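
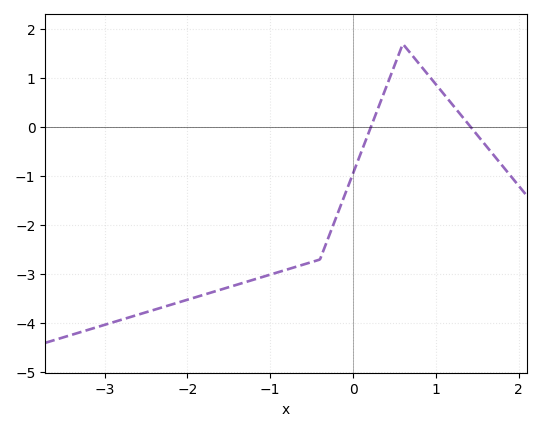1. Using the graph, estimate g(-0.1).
-1.38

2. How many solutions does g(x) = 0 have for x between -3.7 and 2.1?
2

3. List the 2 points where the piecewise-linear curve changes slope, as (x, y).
(-0.4, -2.7); (0.6, 1.7)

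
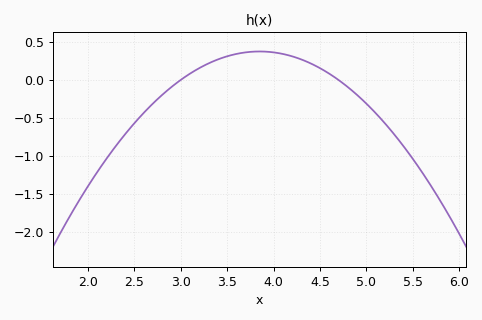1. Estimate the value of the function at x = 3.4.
0.27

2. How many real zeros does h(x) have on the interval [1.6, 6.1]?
2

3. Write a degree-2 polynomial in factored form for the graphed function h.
y = -0.52(x - 3)(x - 4.7)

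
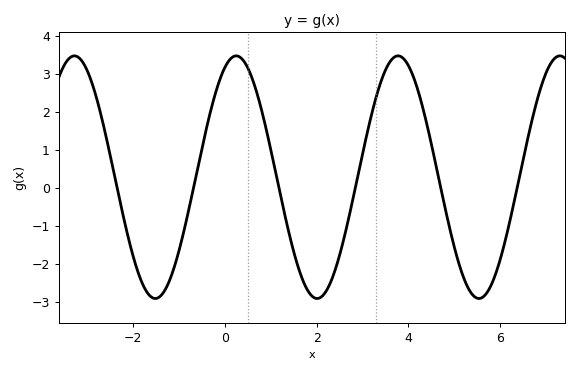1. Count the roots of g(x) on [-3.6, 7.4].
6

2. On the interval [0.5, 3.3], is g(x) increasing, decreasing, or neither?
neither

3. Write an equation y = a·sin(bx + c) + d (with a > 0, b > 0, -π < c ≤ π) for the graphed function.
y = 3.19sin(1.78x + 1.13) + 0.28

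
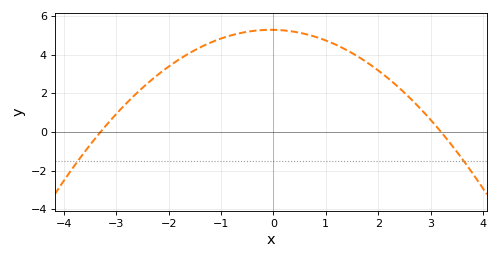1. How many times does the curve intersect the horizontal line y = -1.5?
2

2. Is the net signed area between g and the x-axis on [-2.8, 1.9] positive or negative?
positive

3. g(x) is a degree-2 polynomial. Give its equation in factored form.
y = -0.5(x + 3.3)(x - 3.2)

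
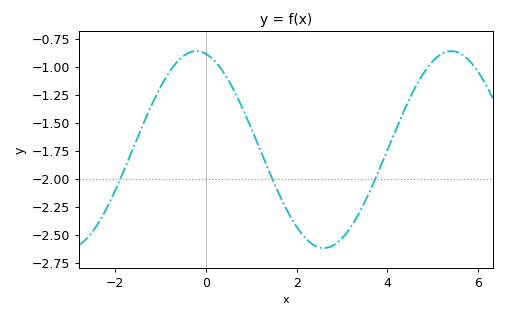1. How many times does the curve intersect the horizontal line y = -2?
3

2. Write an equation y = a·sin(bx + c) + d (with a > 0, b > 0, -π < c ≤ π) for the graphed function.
y = 0.88sin(1.1x + 1.8) - 1.74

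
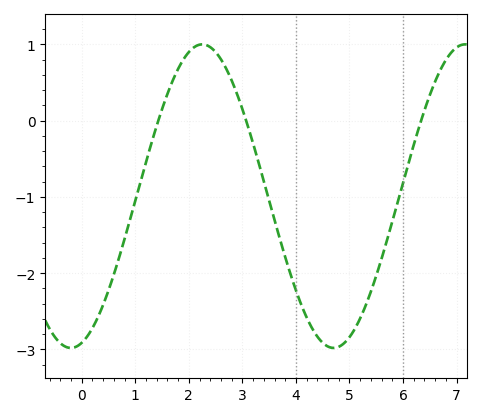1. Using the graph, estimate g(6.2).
-0.32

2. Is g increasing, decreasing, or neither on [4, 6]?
neither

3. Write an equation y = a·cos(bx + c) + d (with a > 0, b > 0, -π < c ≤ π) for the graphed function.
y = 1.99cos(1.28x - 2.88) - 0.99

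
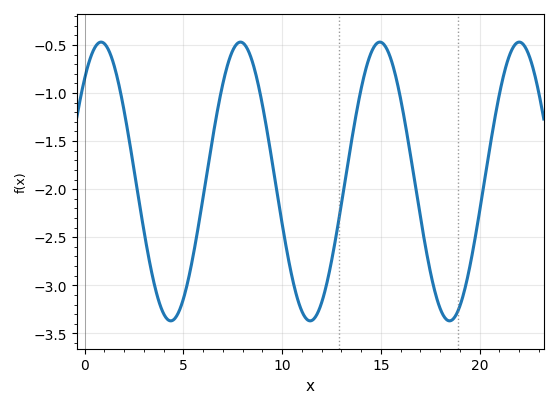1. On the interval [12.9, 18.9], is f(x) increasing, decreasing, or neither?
neither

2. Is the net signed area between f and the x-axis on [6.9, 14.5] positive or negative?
negative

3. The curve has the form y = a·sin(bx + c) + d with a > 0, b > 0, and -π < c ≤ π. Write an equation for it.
y = 1.45sin(0.89x + 0.832) - 1.92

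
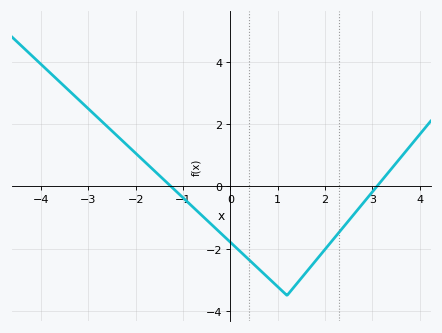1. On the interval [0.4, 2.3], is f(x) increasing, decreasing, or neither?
neither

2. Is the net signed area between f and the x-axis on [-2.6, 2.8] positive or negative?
negative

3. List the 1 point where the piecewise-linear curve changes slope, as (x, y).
(1.2, -3.5)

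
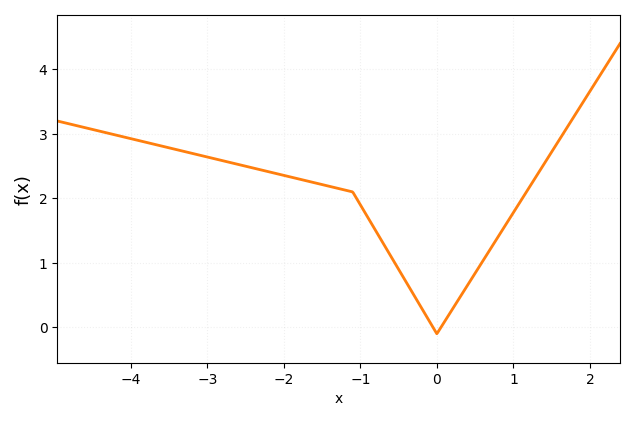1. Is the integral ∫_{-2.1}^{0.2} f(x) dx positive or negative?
positive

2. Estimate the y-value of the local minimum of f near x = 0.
-0.1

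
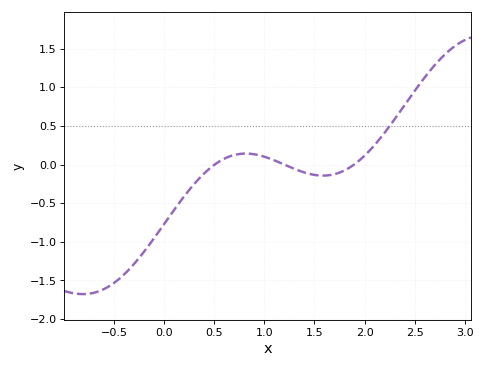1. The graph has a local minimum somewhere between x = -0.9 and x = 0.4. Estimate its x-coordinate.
-0.8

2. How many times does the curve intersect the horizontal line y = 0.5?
1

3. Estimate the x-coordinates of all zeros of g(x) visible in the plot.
0.5, 1.2, 1.9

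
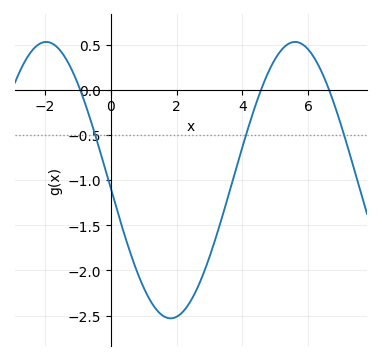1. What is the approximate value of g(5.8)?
0.51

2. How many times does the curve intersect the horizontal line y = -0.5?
3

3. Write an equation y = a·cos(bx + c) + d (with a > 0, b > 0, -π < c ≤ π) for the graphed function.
y = 1.53cos(0.83x + 1.63) - 1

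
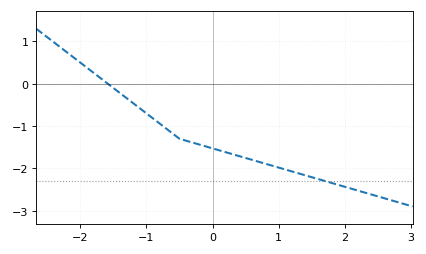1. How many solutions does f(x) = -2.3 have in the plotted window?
1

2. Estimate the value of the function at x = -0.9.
-0.82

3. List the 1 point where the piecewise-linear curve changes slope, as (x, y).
(-0.5, -1.3)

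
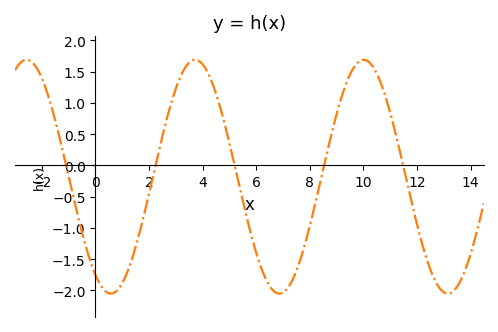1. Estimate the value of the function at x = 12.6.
-1.8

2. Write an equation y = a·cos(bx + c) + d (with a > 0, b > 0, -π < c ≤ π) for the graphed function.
y = 1.87cos(1x + 2.6) - 0.18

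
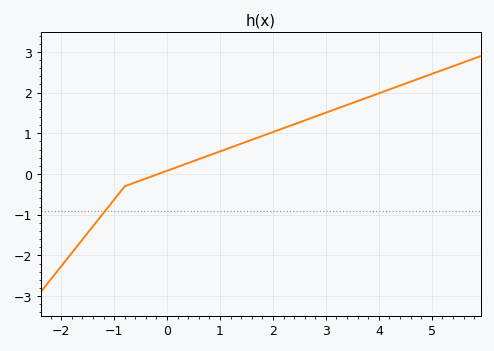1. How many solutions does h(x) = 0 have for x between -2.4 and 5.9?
1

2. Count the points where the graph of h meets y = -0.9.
1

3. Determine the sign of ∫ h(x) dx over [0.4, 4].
positive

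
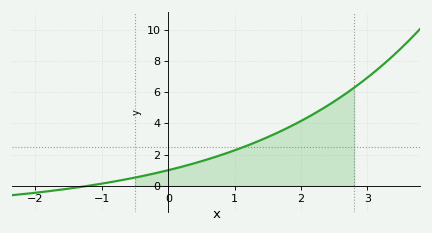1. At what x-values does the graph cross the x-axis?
-1.2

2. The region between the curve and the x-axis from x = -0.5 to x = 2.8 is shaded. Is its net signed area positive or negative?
positive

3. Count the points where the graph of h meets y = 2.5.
1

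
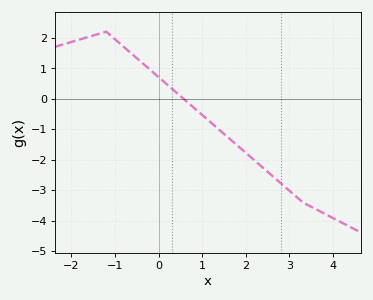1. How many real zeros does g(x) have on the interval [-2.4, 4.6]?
1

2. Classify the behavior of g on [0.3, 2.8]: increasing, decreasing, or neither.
decreasing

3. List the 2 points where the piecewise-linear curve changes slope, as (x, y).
(-1.2, 2.2); (3.3, -3.4)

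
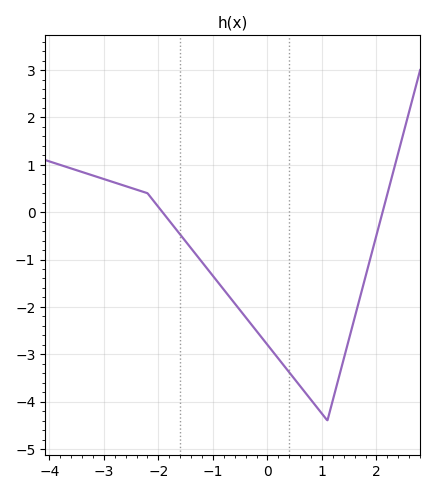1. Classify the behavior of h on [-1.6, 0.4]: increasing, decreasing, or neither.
decreasing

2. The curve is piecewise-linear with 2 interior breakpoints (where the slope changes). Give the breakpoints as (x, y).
(-2.2, 0.4); (1.1, -4.4)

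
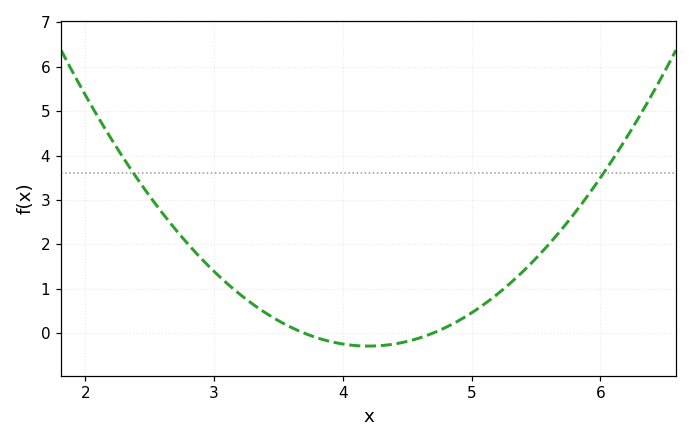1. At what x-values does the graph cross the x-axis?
3.7, 4.7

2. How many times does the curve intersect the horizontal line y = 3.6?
2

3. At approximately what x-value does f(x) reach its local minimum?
4.2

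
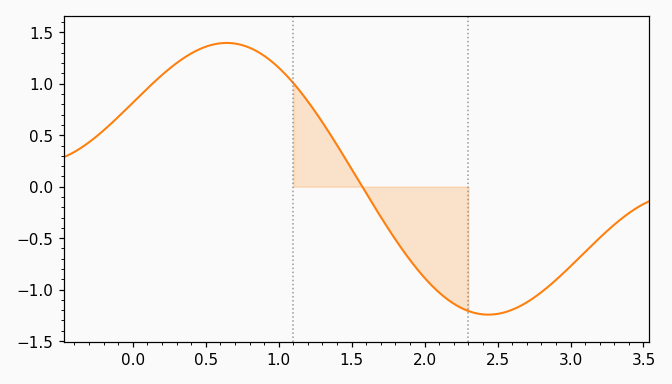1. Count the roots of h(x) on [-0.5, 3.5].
1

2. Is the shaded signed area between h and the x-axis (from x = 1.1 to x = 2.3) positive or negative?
negative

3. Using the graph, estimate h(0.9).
1.27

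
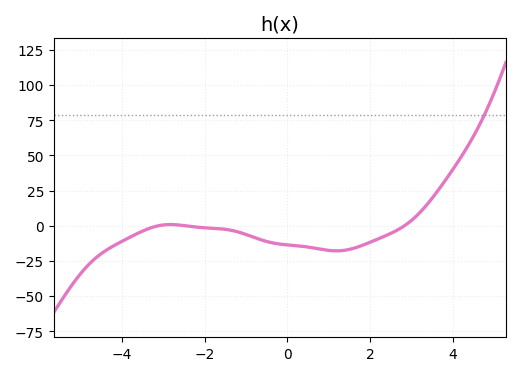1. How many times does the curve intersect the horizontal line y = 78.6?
1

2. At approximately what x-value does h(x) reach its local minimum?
1.2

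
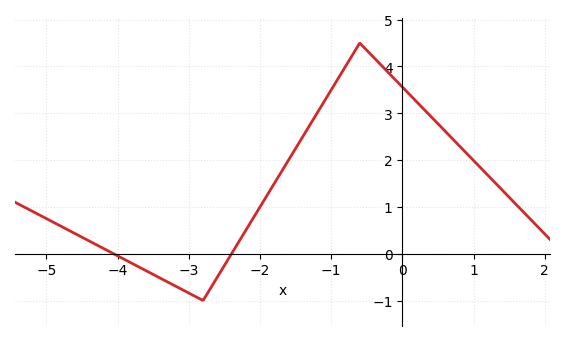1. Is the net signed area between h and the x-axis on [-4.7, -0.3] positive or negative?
positive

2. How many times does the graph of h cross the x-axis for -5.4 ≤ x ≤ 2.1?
2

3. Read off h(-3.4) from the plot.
-0.523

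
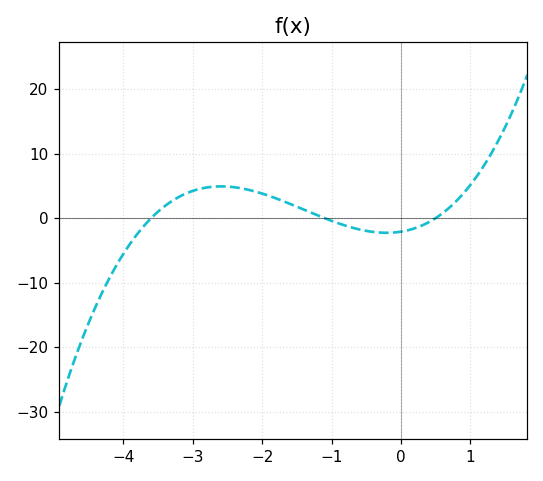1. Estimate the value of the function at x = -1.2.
0.432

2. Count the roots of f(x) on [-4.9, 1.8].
3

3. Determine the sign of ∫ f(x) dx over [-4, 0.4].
positive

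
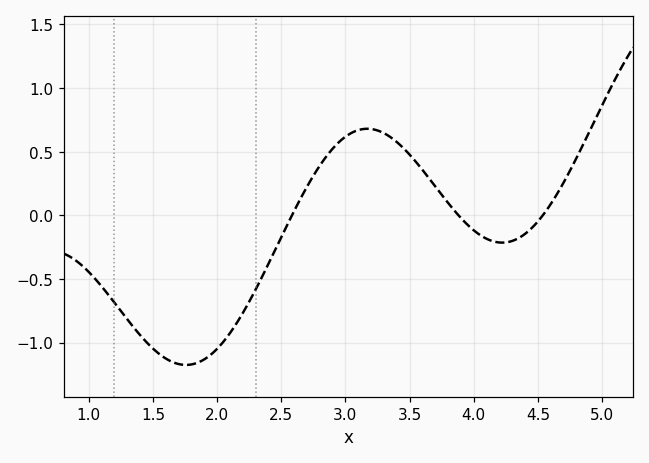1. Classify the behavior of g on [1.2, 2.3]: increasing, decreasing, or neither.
neither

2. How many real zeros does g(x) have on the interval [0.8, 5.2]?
3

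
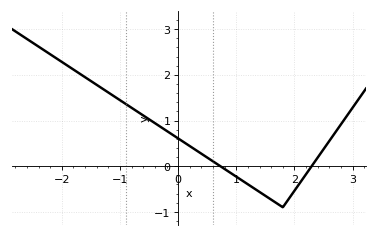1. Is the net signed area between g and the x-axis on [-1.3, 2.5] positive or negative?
positive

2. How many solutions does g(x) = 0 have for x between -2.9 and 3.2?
2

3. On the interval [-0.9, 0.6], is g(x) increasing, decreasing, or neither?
decreasing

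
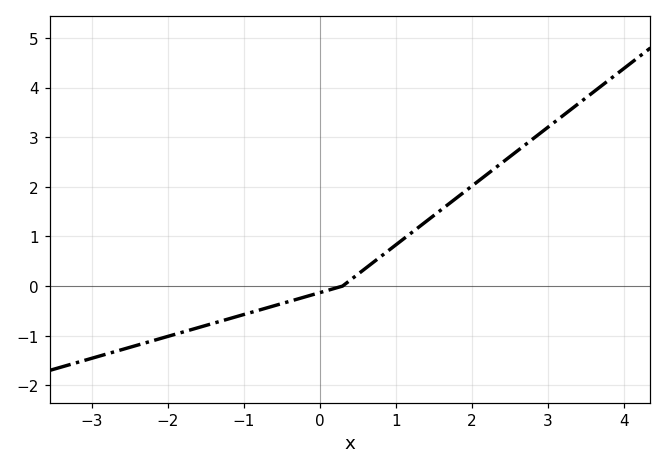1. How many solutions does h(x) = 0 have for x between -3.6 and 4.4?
1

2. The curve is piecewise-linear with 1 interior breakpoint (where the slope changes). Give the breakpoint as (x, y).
(0.3, 0)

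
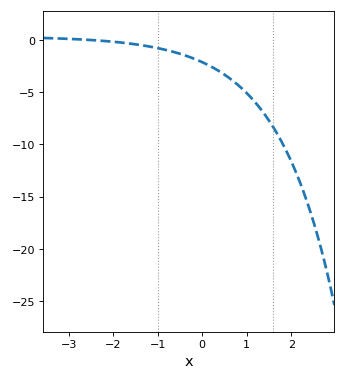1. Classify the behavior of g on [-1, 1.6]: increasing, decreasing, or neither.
decreasing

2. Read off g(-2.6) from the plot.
0.005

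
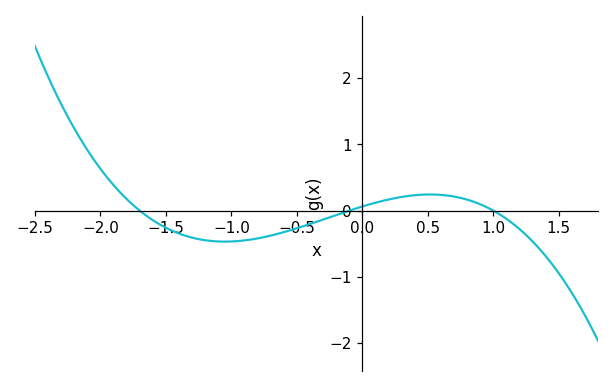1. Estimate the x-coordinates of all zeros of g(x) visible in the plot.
-1.7, -0.1, 1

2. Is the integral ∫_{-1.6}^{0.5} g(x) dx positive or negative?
negative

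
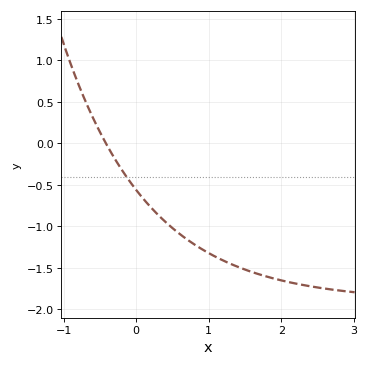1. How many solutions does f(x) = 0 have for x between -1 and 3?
1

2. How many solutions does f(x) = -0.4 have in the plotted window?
1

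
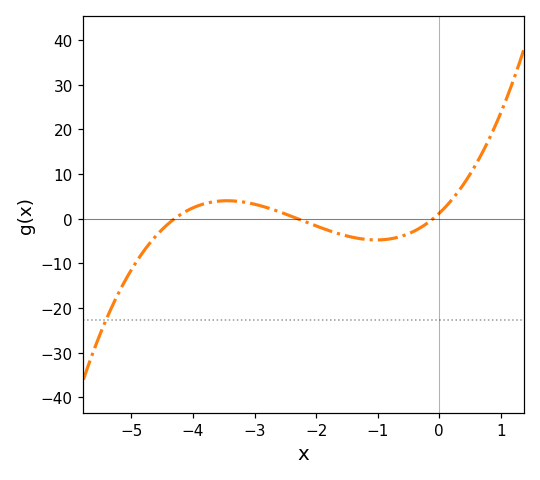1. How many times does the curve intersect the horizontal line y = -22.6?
1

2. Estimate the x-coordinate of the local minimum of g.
-1.02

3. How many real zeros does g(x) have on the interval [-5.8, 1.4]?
3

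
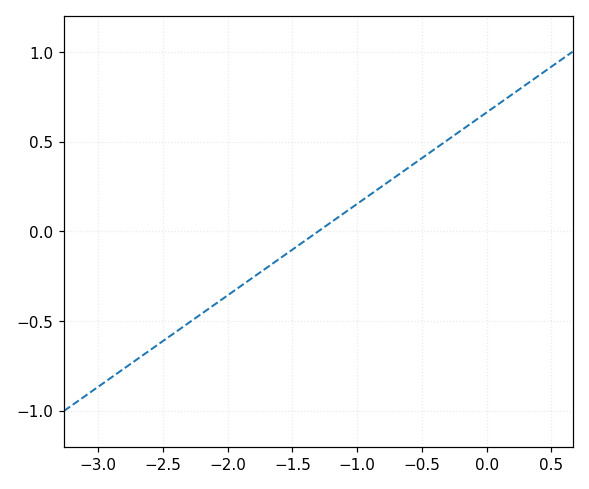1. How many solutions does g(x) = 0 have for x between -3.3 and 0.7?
1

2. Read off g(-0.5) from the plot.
0.408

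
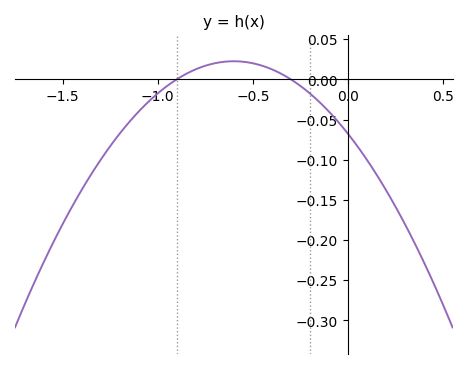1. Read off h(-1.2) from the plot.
-0.068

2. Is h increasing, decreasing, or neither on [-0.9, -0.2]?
neither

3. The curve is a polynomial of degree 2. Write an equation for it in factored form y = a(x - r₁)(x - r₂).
y = -0.25(x + 0.9)(x + 0.3)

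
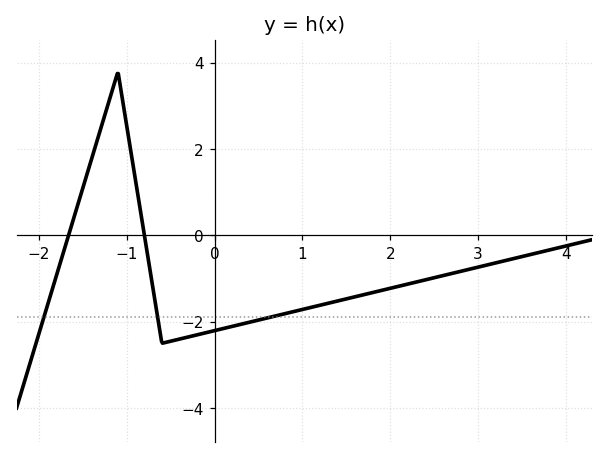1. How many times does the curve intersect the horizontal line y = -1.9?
3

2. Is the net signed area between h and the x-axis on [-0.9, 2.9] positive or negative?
negative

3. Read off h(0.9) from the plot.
-1.8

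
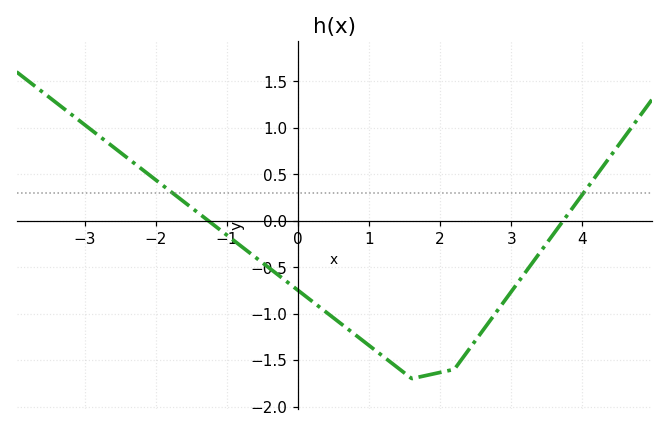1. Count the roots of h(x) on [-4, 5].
2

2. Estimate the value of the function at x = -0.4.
-0.514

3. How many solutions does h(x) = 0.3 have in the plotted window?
2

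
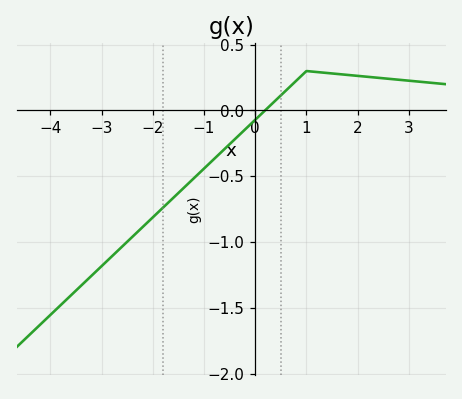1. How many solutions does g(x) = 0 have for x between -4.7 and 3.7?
1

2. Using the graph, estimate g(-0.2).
-0.15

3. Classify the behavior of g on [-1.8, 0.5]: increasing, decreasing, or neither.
increasing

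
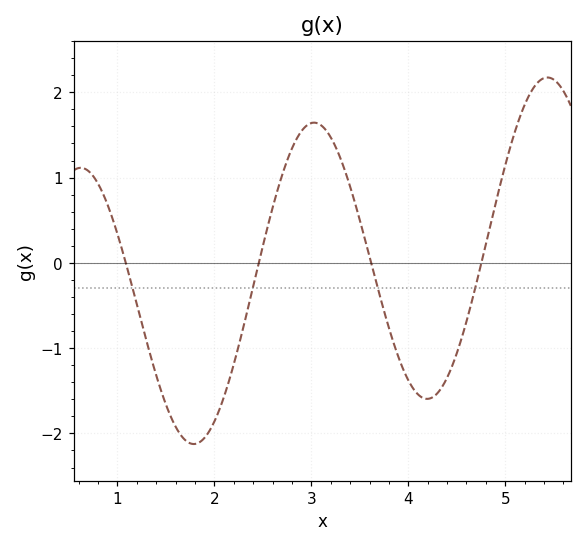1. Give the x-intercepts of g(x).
1.09, 2.46, 3.62, 4.75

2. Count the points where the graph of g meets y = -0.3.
4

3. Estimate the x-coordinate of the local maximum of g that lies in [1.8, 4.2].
3.03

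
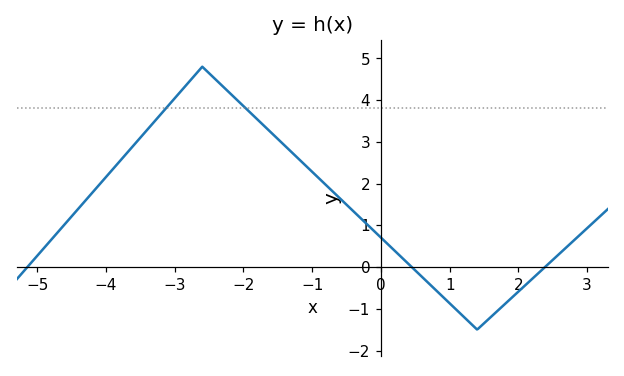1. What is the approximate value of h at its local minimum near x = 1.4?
-1.5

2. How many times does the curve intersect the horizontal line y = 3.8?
2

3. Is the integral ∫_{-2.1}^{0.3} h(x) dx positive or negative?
positive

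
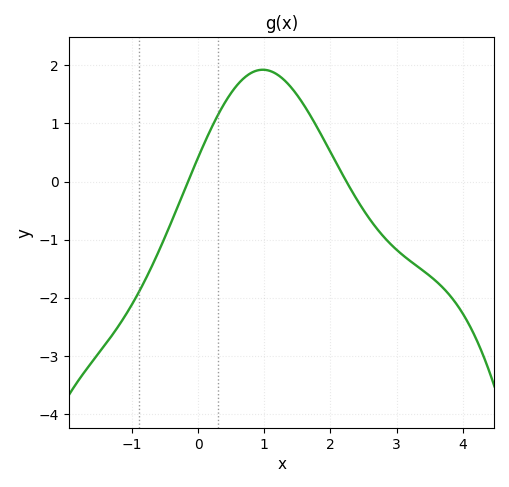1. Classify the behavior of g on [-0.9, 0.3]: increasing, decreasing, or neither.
increasing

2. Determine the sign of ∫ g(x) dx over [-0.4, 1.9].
positive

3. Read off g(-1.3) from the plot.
-2.6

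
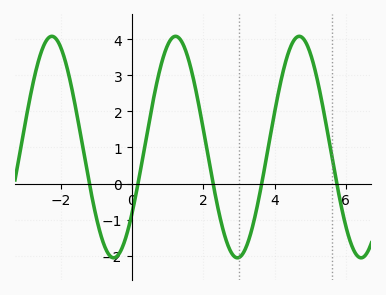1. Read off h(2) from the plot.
1.51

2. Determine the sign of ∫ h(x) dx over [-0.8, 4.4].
positive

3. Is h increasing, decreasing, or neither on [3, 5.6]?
neither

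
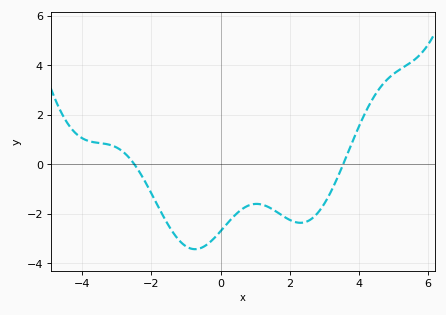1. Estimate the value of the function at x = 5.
3.64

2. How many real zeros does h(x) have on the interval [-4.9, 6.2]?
2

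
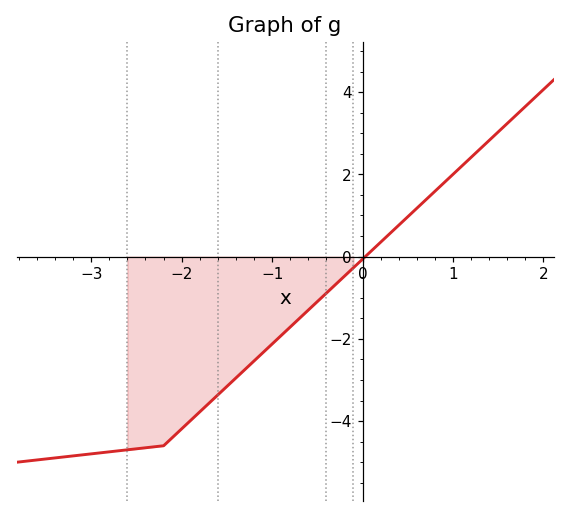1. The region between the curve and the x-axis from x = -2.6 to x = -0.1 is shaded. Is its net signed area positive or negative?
negative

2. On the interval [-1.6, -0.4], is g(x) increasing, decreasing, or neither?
increasing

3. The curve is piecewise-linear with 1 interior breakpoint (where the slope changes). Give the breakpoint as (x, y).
(-2.2, -4.6)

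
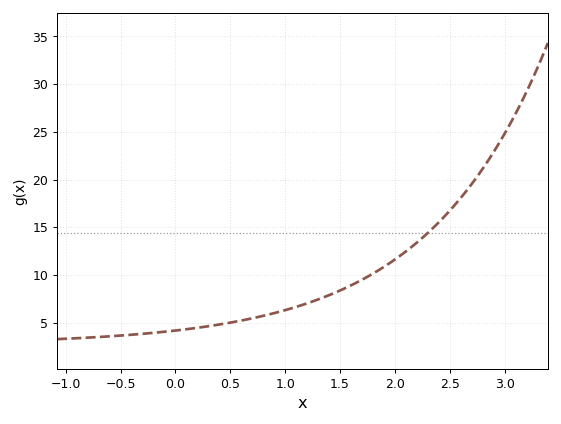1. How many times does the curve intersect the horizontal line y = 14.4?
1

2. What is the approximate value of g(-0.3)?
3.85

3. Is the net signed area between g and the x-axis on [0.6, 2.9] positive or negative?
positive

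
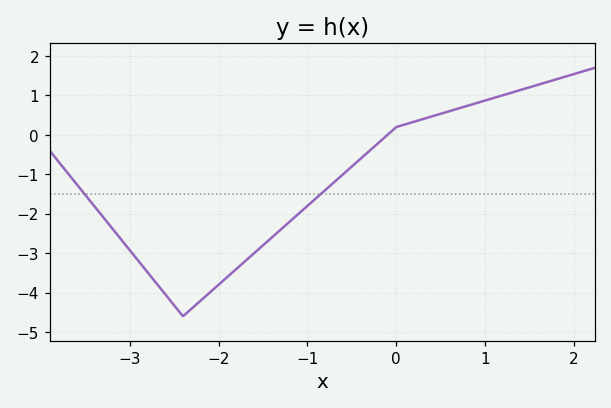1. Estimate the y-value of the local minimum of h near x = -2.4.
-4.6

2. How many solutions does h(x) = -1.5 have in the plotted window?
2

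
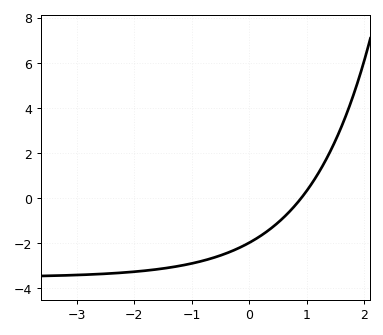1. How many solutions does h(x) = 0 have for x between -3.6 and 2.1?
1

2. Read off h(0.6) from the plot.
-0.843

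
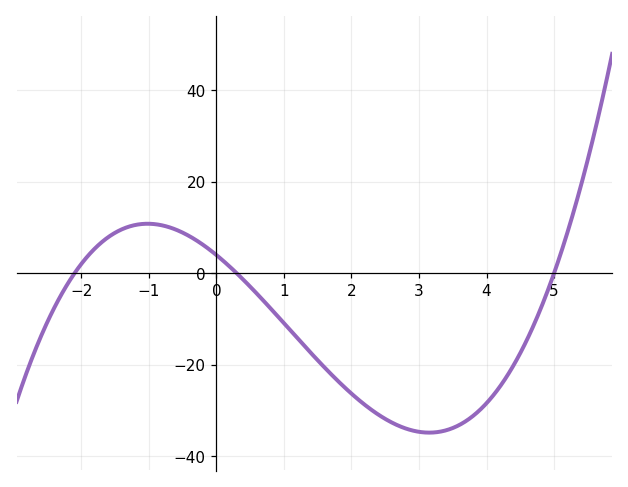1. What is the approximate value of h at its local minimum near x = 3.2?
-34.9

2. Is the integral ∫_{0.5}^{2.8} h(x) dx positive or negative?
negative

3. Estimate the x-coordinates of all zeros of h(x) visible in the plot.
-2.1, 0.3, 5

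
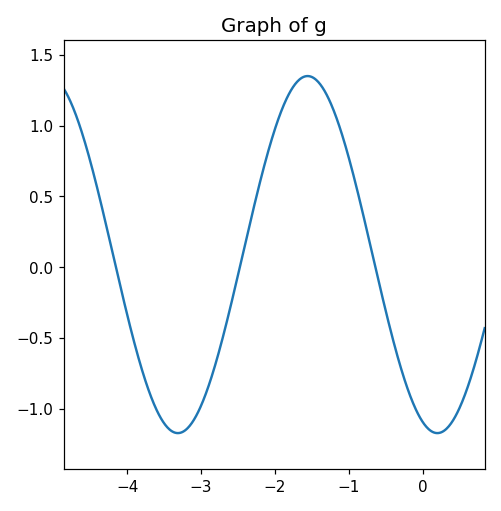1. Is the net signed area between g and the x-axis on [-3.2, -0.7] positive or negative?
positive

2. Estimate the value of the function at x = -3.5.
-1.1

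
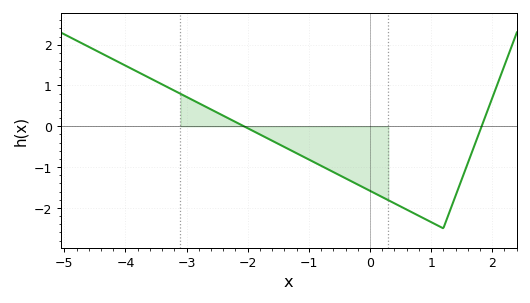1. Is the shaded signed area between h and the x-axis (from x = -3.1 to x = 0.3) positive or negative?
negative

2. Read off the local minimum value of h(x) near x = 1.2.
-2.5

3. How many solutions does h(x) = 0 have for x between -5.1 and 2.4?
2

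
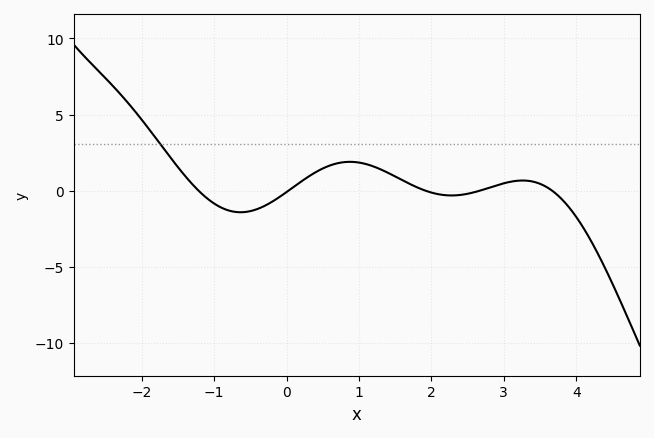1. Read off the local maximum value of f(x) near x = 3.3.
0.5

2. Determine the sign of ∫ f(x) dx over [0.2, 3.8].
positive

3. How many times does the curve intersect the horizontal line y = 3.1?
1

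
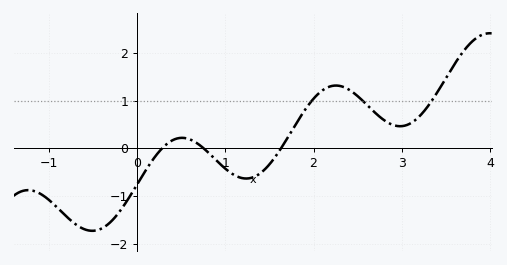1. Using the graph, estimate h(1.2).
-0.628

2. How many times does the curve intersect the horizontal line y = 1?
3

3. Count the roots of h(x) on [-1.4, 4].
3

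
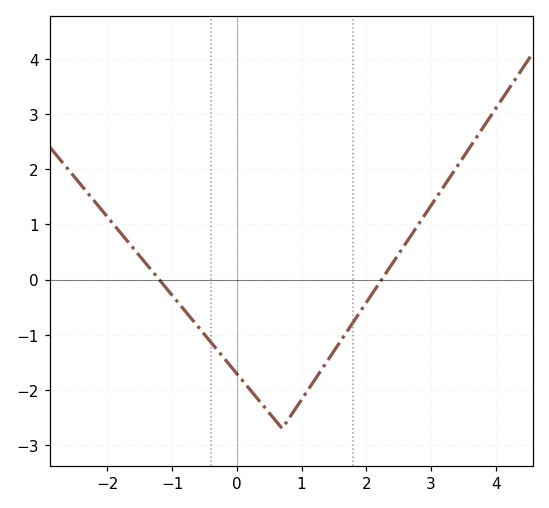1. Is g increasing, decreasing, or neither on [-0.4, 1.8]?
neither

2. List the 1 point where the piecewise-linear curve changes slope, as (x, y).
(0.7, -2.7)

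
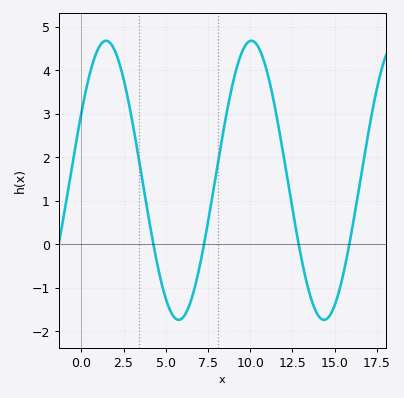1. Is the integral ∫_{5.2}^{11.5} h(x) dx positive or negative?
positive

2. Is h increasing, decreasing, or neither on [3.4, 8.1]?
neither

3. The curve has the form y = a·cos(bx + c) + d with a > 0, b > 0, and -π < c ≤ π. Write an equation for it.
y = 3.21cos(0.73x - 1.1) + 1.47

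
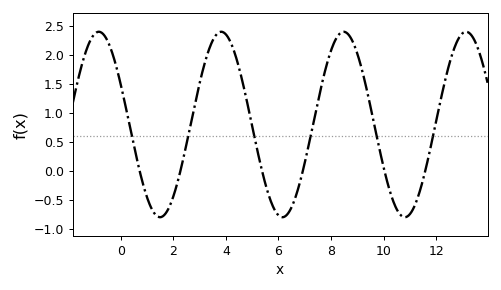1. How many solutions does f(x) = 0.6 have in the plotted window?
6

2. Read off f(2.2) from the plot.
-0.15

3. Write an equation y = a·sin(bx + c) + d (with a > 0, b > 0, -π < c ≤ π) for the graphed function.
y = 1.6sin(1.4x + 2.7) + 0.8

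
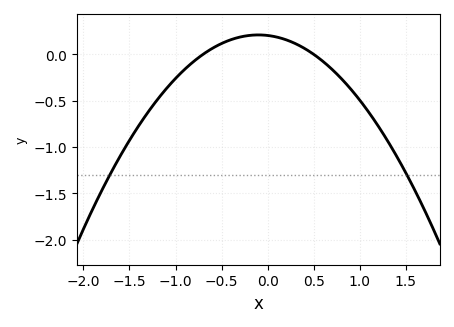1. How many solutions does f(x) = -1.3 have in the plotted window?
2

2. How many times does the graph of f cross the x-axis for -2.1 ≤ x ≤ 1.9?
2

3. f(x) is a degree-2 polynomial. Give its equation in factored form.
y = -0.58(x + 0.7)(x - 0.5)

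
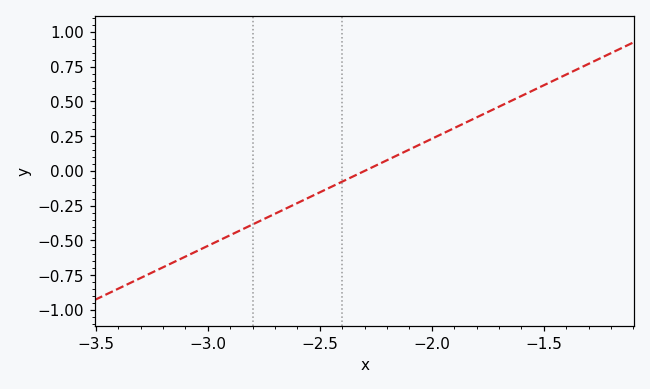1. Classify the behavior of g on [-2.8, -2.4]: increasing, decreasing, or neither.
increasing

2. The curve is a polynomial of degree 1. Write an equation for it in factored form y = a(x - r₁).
y = 0.77(x + 2.3)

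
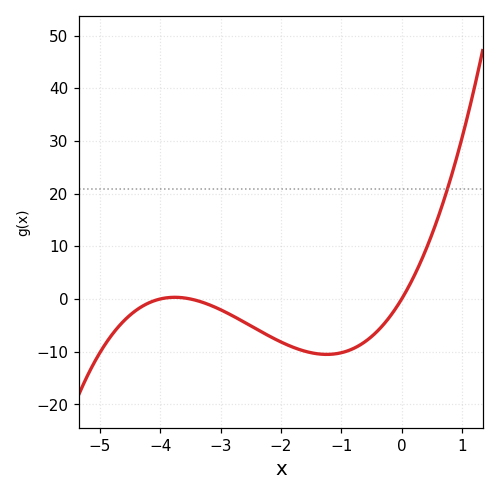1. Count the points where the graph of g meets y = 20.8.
1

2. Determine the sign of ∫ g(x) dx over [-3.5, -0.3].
negative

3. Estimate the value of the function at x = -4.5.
-3.06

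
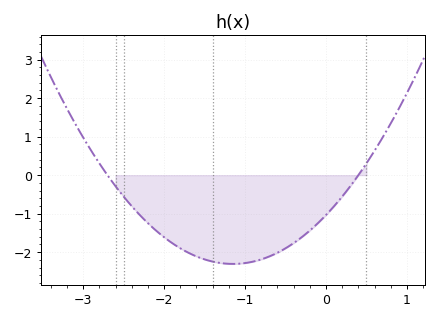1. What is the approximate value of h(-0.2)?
-1.44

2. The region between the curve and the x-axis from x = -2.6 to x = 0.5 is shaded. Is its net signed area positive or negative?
negative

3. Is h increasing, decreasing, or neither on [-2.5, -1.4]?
decreasing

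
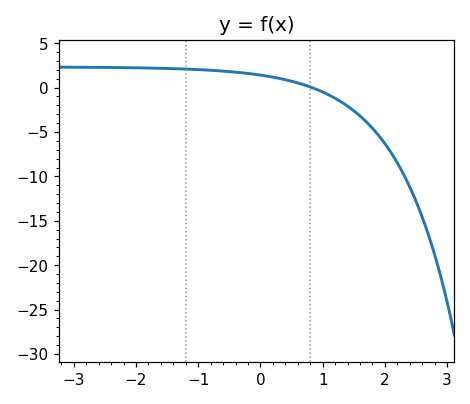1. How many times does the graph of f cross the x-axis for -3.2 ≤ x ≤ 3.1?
1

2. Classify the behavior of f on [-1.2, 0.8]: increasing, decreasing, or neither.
decreasing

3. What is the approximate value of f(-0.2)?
1.5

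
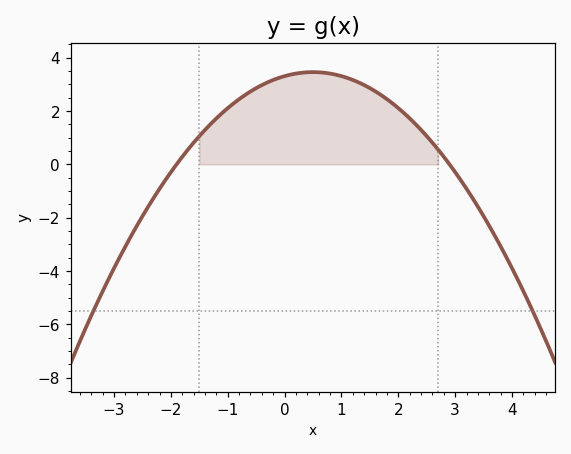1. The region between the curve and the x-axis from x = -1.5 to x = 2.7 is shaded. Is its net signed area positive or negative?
positive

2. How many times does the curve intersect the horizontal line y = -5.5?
2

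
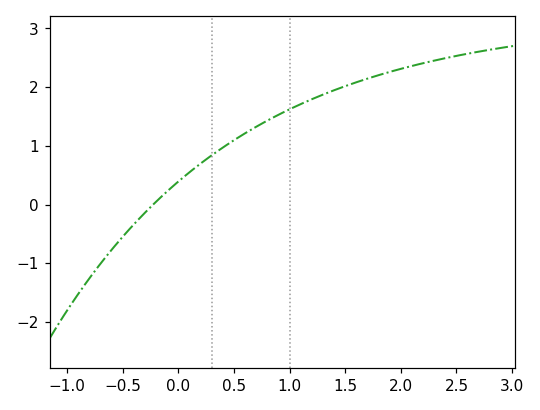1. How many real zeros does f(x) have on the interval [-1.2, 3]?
1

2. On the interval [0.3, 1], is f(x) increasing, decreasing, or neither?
increasing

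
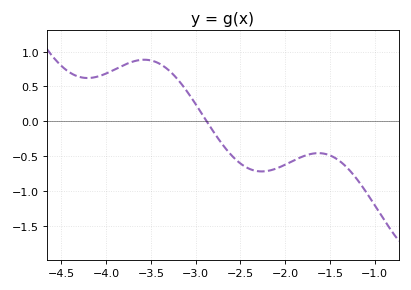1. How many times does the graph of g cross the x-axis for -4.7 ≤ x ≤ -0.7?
1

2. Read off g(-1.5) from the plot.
-0.491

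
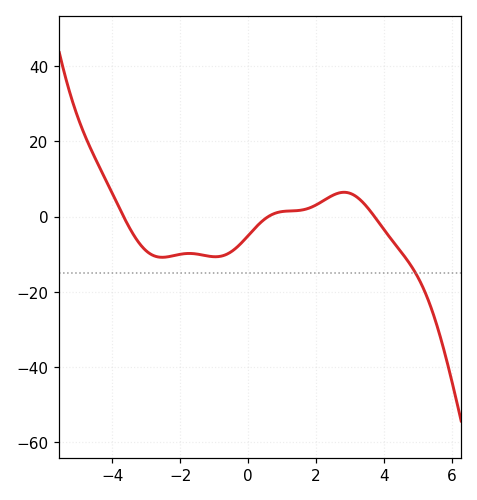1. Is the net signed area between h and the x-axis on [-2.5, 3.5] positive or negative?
negative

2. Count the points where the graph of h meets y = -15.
1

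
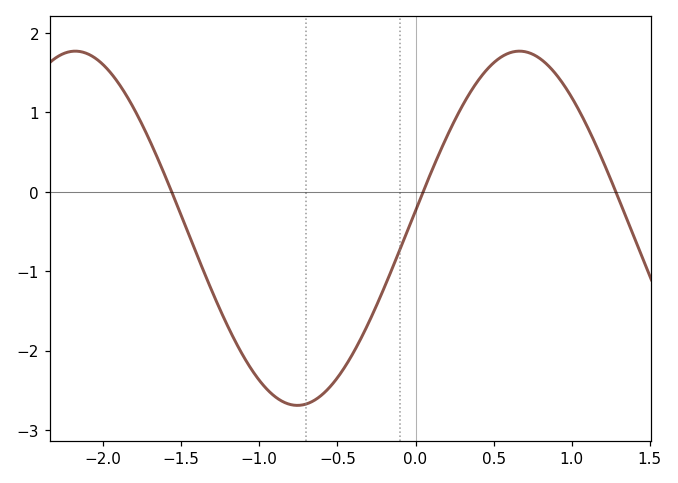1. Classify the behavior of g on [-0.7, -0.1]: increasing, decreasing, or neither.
increasing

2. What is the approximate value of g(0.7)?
1.76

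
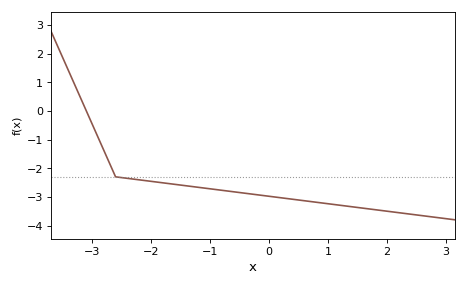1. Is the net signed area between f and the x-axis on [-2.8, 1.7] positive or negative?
negative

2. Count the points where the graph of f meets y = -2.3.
1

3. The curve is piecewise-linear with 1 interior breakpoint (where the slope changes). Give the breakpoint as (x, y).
(-2.6, -2.3)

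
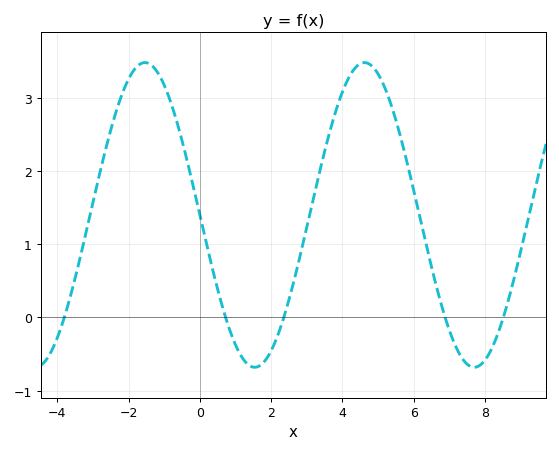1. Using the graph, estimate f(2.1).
-0.351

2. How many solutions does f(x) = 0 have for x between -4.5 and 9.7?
5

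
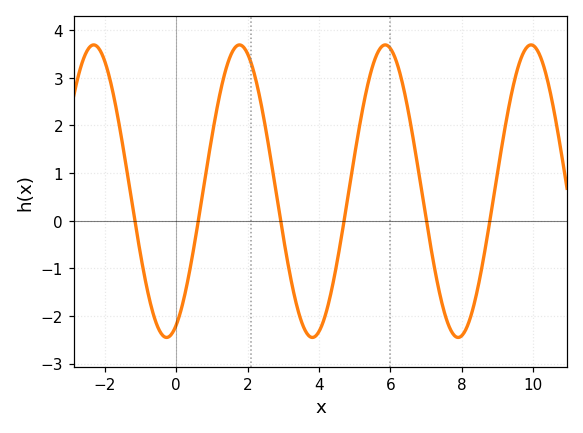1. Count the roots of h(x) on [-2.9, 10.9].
6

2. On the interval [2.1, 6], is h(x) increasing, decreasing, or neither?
neither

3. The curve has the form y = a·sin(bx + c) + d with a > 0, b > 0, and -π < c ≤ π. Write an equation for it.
y = 3.07sin(1.5x - 1.2) + 0.62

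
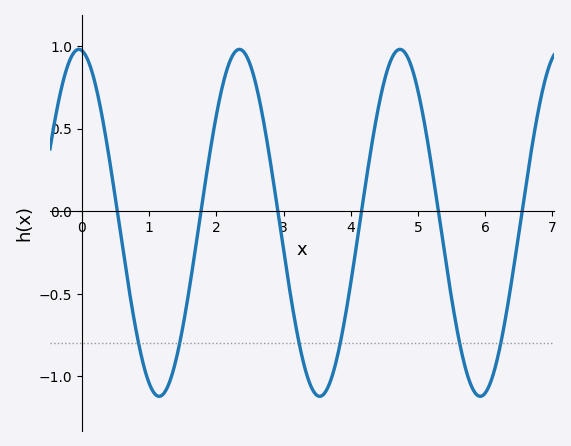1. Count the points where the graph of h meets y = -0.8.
6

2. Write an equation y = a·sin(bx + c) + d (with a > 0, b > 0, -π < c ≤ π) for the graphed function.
y = 1.05sin(2.6x + 1.7) - 0.07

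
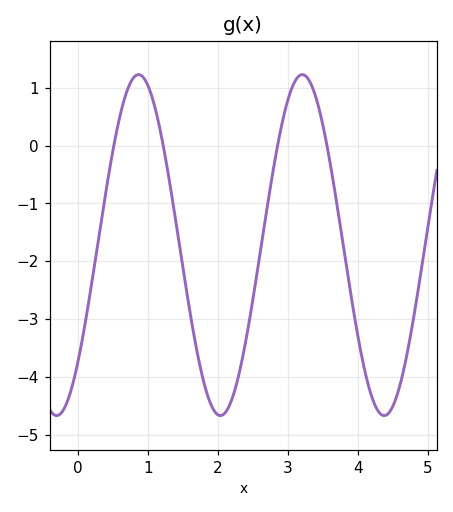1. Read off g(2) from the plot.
-4.7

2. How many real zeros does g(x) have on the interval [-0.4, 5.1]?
4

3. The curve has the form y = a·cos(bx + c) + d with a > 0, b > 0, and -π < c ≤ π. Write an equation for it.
y = 2.95cos(2.7x - 2.3) - 1.72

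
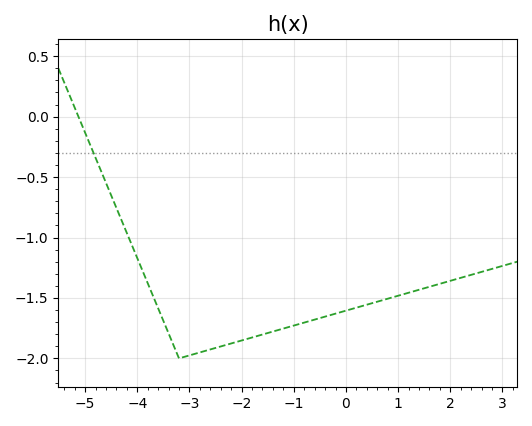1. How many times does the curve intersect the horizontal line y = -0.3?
1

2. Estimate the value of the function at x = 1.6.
-1.4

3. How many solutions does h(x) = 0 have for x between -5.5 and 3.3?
1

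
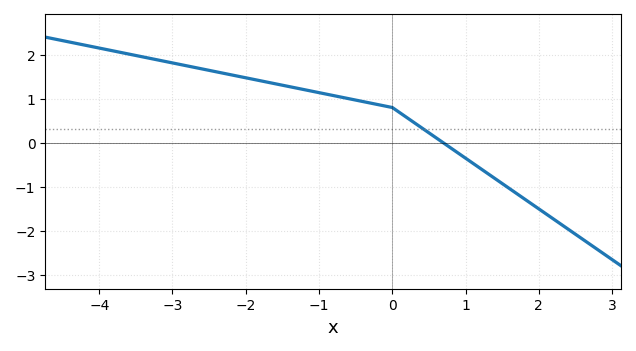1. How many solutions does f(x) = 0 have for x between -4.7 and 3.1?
1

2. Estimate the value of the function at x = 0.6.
0.108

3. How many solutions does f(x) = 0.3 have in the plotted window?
1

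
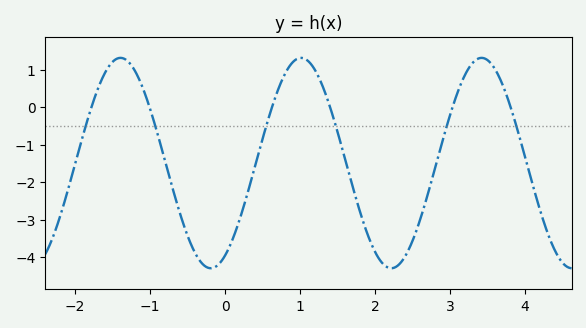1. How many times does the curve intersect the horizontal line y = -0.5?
6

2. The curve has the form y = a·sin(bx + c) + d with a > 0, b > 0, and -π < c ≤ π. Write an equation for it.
y = 2.8sin(2.6x - 1.1) - 1.49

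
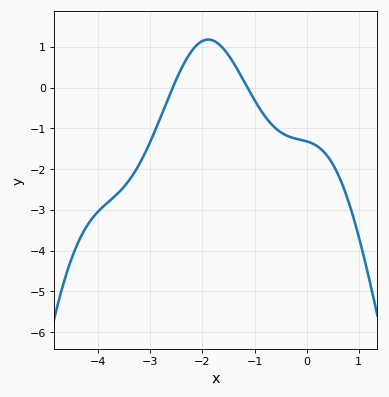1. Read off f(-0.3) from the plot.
-1.2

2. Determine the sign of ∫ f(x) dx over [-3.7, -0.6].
negative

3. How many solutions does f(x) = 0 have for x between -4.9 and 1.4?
2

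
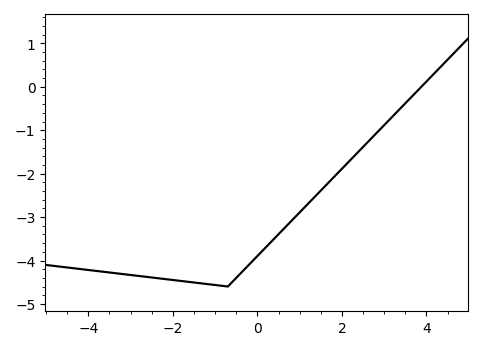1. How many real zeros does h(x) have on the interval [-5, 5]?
1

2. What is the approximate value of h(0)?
-3.9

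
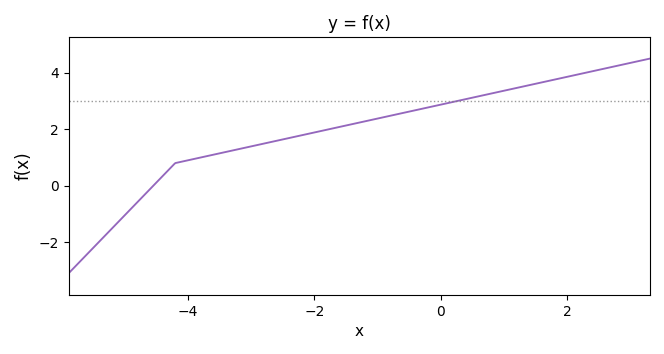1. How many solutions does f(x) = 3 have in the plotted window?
1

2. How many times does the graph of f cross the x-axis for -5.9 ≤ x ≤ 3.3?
1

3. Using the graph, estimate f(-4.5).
0.2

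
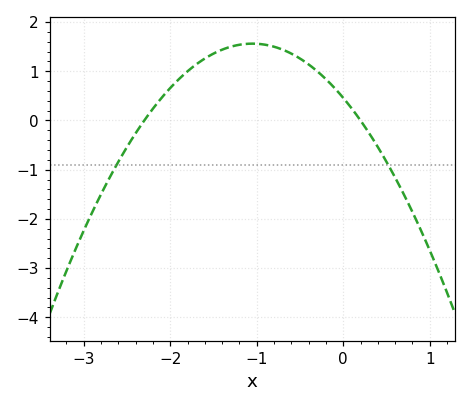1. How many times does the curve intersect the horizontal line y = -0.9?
2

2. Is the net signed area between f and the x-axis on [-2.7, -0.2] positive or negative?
positive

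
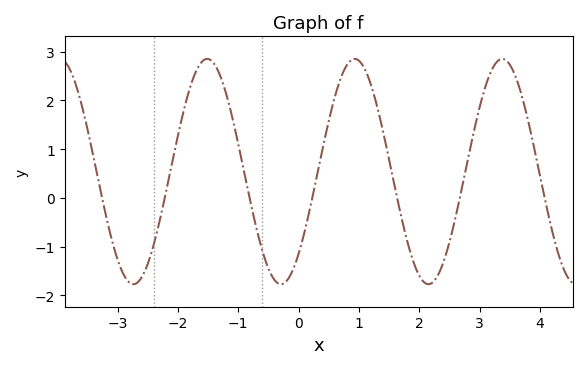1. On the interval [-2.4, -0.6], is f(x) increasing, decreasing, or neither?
neither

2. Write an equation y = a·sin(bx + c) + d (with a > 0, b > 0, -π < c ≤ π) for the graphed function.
y = 2.31sin(2.57x - 0.822) + 0.54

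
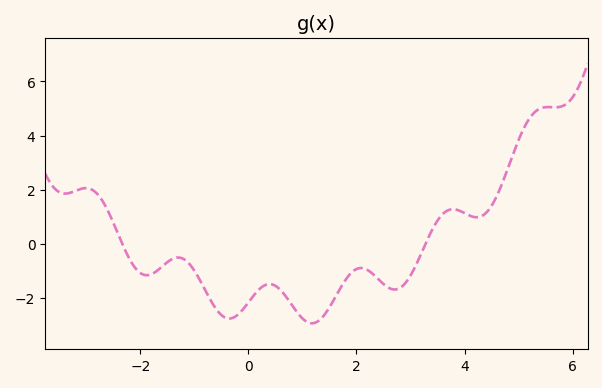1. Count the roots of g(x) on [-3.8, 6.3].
2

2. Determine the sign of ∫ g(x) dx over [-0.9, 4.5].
negative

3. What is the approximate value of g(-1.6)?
-0.8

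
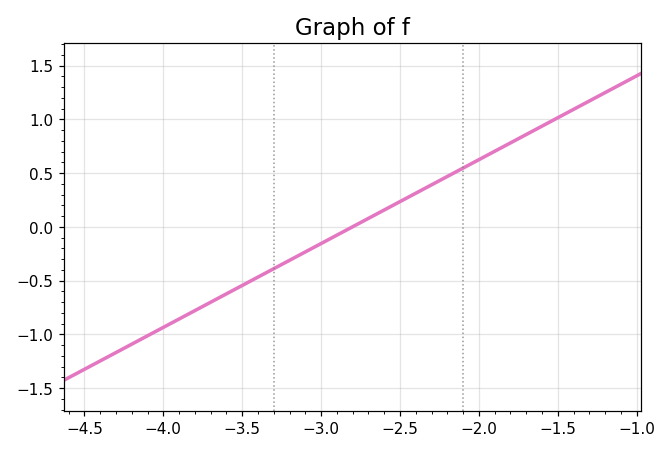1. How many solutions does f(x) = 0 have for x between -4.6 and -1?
1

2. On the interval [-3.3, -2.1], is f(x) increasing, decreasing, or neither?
increasing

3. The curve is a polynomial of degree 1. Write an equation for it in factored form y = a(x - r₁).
y = 0.78(x + 2.8)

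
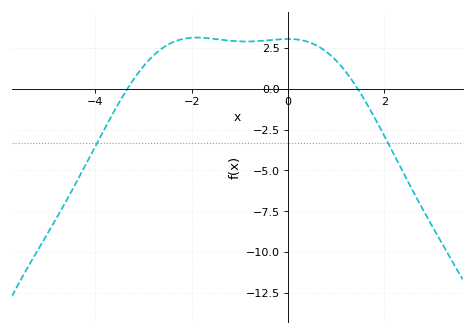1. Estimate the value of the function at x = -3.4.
-0.32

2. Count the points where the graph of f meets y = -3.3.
2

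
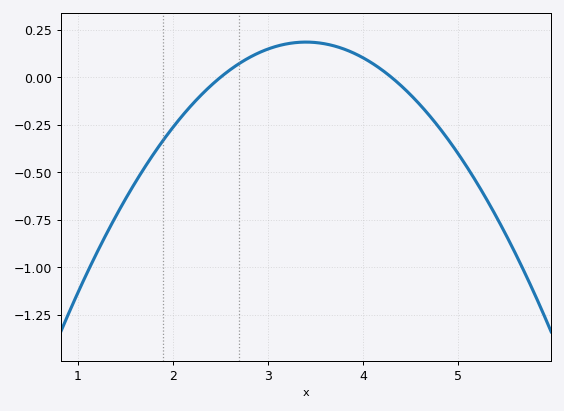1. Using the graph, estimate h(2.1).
-0.202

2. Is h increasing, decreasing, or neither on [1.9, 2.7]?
increasing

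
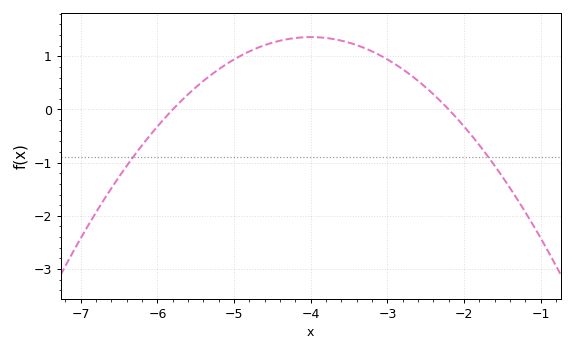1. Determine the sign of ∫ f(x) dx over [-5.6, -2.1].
positive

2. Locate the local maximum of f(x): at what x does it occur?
-4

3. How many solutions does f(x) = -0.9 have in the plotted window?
2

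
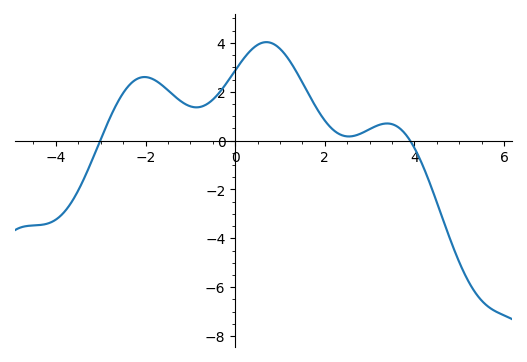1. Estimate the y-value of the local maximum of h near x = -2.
2.6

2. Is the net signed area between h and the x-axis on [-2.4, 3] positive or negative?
positive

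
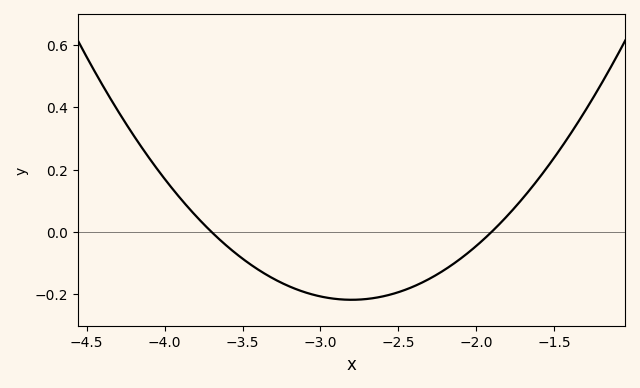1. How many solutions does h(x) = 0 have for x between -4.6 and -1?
2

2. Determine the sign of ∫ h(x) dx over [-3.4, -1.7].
negative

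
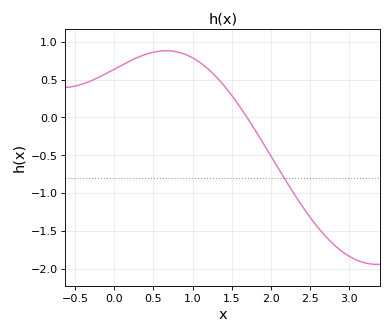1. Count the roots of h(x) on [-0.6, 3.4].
1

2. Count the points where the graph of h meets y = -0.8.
1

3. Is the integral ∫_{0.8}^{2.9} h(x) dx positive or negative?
negative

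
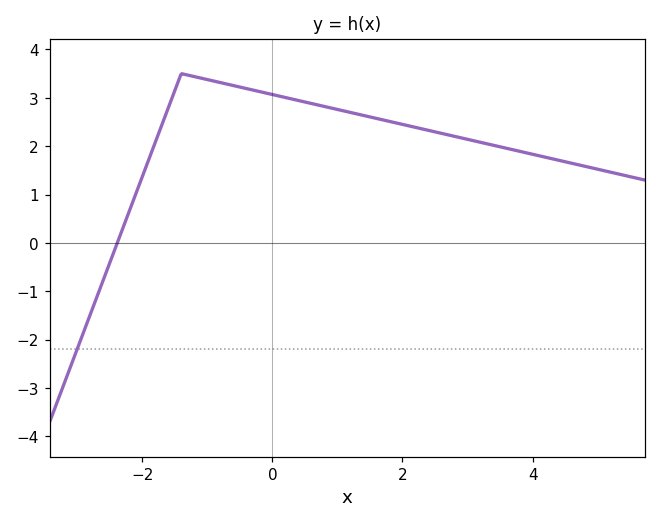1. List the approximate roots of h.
-2.38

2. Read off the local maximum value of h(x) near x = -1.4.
3.5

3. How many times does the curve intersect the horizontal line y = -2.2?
1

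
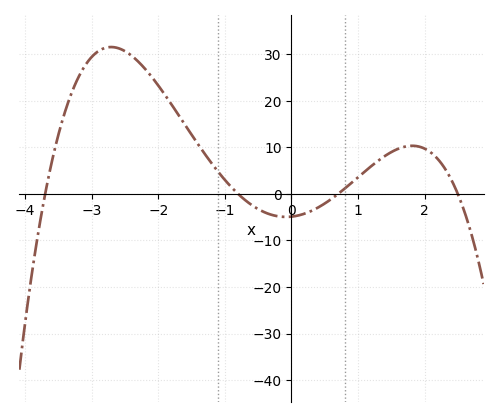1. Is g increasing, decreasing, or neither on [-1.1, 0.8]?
neither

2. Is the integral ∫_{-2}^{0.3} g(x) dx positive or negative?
positive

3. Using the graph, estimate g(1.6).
9.69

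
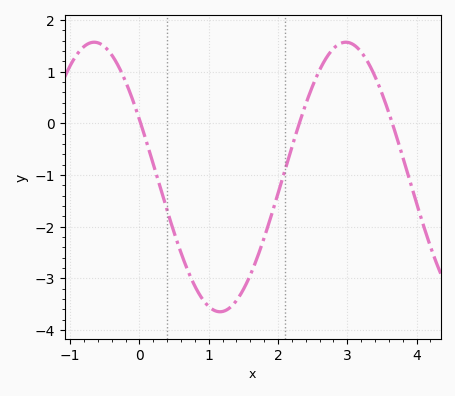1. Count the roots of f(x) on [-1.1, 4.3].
3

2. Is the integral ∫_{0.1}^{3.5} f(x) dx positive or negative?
negative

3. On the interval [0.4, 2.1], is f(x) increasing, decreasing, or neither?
neither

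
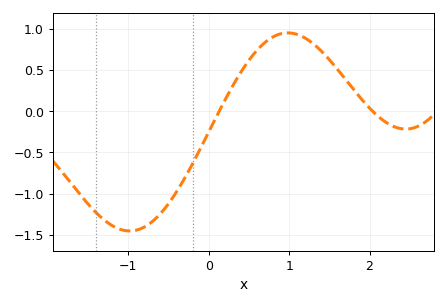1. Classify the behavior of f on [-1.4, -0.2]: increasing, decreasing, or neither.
neither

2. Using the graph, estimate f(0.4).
0.473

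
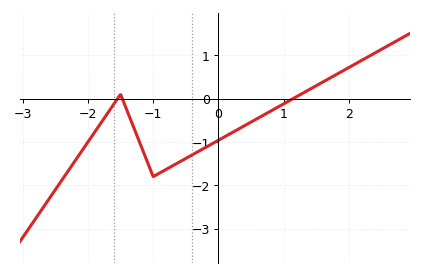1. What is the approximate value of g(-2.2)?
-1.44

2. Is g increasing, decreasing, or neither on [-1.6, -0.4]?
neither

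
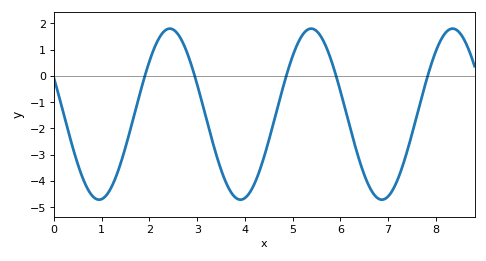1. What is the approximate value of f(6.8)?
-4.68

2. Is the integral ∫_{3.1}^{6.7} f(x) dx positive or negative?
negative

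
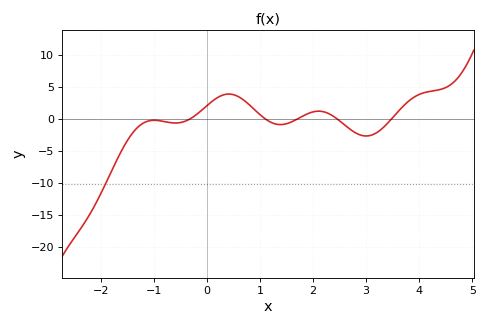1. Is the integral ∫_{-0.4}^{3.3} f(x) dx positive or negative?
positive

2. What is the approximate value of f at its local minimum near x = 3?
-2.5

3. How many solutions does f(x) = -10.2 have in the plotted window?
1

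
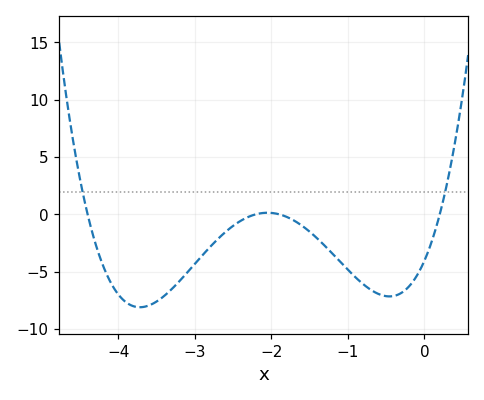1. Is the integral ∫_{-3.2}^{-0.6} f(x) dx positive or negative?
negative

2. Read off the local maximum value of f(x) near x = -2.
0.131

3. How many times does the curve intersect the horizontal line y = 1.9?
2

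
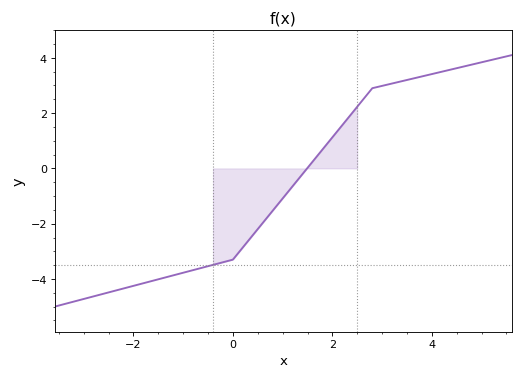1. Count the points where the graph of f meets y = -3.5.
1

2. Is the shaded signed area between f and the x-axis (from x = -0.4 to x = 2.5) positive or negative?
negative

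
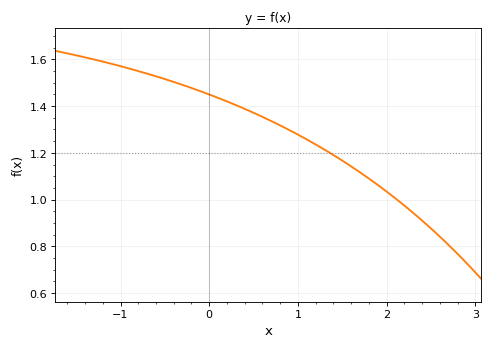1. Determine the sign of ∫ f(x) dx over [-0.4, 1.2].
positive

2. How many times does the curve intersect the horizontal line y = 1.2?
1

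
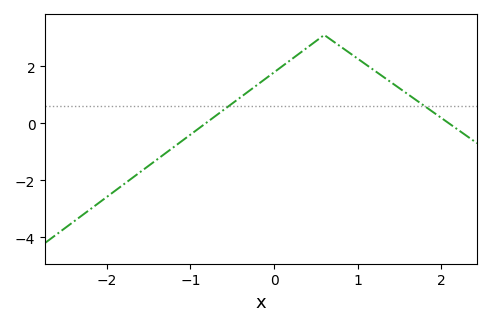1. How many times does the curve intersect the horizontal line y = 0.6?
2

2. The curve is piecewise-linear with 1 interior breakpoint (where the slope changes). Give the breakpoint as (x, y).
(0.6, 3.1)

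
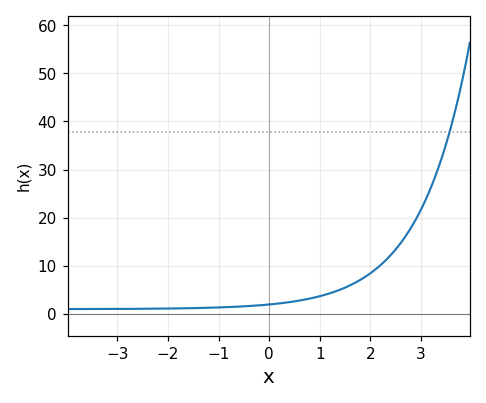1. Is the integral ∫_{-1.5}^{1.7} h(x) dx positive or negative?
positive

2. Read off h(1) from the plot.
4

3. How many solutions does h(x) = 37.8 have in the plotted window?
1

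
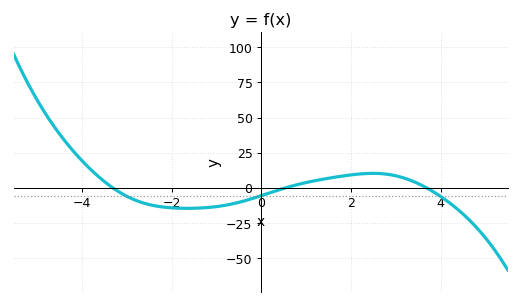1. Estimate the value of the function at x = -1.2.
-14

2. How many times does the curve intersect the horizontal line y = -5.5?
3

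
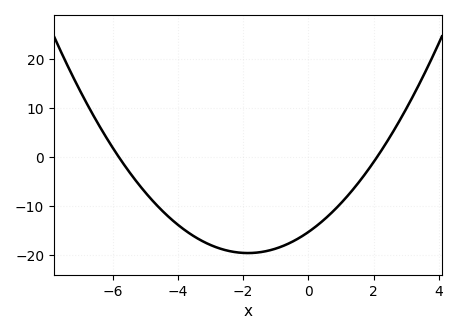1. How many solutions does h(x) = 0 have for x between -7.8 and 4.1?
2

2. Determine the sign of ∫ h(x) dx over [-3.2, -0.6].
negative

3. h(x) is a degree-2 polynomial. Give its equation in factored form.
y = 1.25(x + 5.8)(x - 2.1)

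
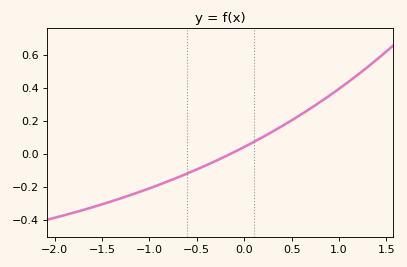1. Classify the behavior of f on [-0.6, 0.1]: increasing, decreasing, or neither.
increasing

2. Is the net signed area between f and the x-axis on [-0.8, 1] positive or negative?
positive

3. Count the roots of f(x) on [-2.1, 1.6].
1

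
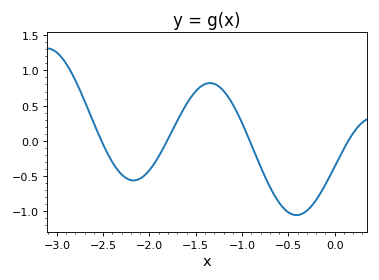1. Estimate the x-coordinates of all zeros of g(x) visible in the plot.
-2.5, -1.8, -0.9, 0.15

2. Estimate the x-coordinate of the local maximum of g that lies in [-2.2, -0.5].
-1.35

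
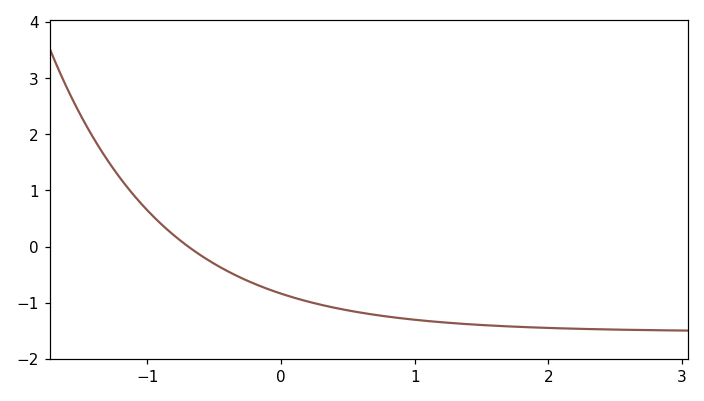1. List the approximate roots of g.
-0.693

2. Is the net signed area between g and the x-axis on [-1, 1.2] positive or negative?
negative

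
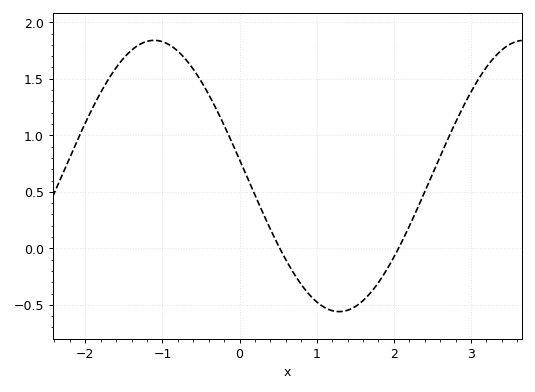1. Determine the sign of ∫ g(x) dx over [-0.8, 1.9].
positive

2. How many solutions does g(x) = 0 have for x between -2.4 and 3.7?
2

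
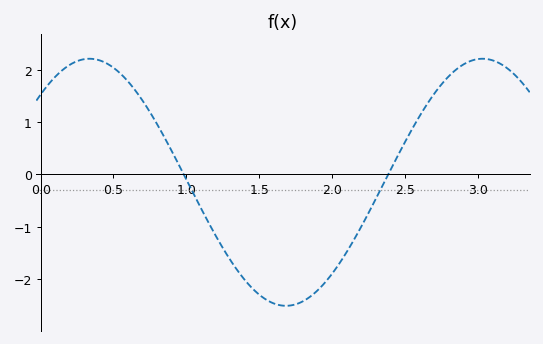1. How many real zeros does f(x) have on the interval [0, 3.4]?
2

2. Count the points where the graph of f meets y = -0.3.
2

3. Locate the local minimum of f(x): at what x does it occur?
1.68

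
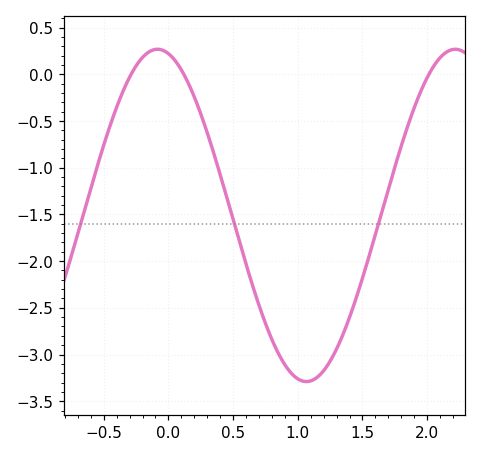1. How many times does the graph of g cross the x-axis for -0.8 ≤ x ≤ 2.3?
3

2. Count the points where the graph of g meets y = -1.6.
3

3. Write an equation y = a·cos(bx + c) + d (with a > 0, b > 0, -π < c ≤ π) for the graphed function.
y = 1.78cos(2.7x + 0.23) - 1.51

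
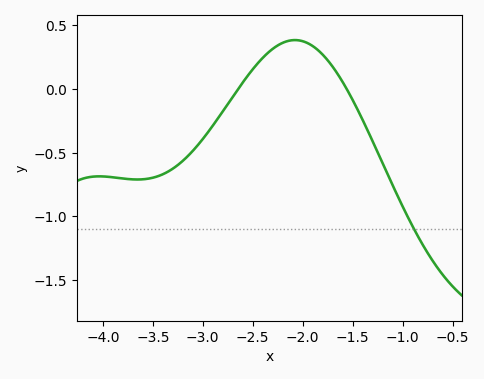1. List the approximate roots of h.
-2.6, -1.6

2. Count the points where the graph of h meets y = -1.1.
1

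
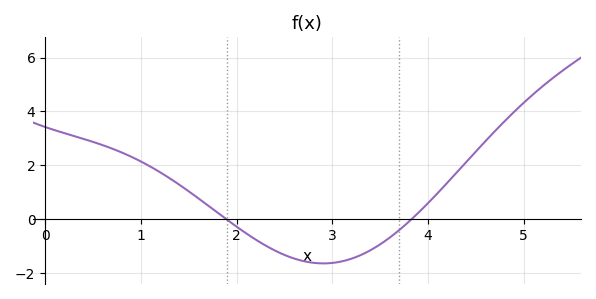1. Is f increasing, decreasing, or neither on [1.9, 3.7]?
neither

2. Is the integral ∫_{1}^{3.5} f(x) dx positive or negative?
negative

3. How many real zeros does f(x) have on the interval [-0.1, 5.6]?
2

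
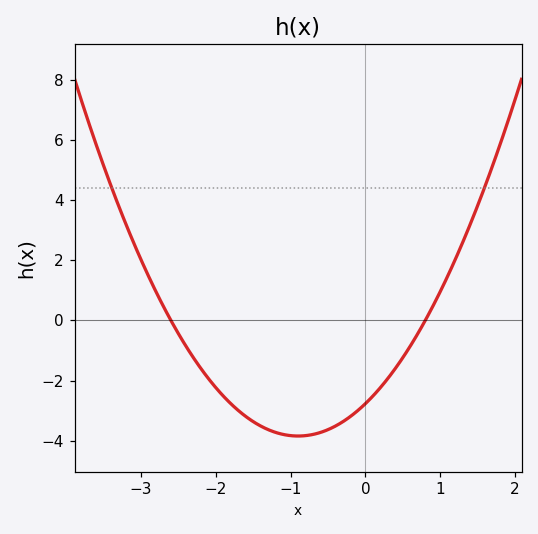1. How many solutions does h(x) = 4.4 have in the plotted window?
2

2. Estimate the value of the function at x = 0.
-2.8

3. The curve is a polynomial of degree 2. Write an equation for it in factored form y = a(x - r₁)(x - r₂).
y = 1.33(x + 2.6)(x - 0.8)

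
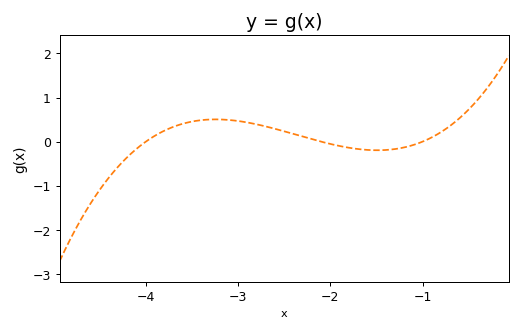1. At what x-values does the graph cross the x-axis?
-4, -2.1, -1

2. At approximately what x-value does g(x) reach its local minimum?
-1.5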